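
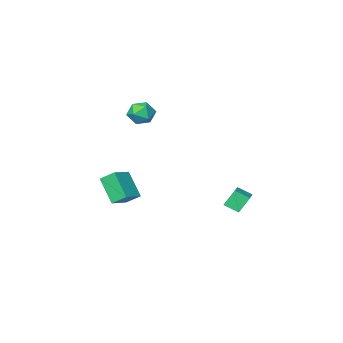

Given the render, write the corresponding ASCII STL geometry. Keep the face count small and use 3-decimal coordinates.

solid 
facet normal -0.860 -0.395 -0.322
outer loop
vertex 3.649 -4.112 -3.453
vertex 3.135 -3.478 -2.858
vertex 3.596 -2.932 -4.758
endloop
endfacet
facet normal 0.509 -0.628 -0.588
outer loop
vertex 4.705 -2.422 -4.342
vertex 3.649 -4.112 -3.453
vertex 3.596 -2.932 -4.758
endloop
endfacet
facet normal -0.860 -0.396 -0.322
outer loop
vertex 3.596 -2.932 -4.758
vertex 3.135 -3.478 -2.858
vertex 3.081 -2.298 -4.163
endloop
endfacet
facet normal -0.030 0.671 -0.741
outer loop
vertex 3.081 -2.298 -4.163
vertex 4.705 -2.422 -4.342
vertex 3.596 -2.932 -4.758
endloop
endfacet
facet normal 0.030 -0.671 0.741
outer loop
vertex 3.649 -4.112 -3.453
vertex 4.244 -2.968 -2.442
vertex 3.135 -3.478 -2.858
endloop
endfacet
facet normal 0.509 -0.628 -0.589
outer loop
vertex 4.759 -3.602 -3.037
vertex 3.649 -4.112 -3.453
vertex 4.705 -2.422 -4.342
endloop
endfacet
facet normal 0.030 -0.671 0.741
outer loop
vertex 4.759 -3.602 -3.037
vertex 4.244 -2.968 -2.442
vertex 3.649 -4.112 -3.453
endloop
endfacet
facet normal -0.509 0.628 0.589
outer loop
vertex 3.135 -3.478 -2.858
vertex 4.244 -2.968 -2.442
vertex 3.081 -2.298 -4.163
endloop
endfacet
facet normal -0.030 0.671 -0.741
outer loop
vertex 4.191 -1.788 -3.747
vertex 4.705 -2.422 -4.342
vertex 3.081 -2.298 -4.163
endloop
endfacet
facet normal -0.509 0.628 0.589
outer loop
vertex 3.081 -2.298 -4.163
vertex 4.244 -2.968 -2.442
vertex 4.191 -1.788 -3.747
endloop
endfacet
facet normal 0.860 0.395 0.322
outer loop
vertex 4.191 -1.788 -3.747
vertex 4.759 -3.602 -3.037
vertex 4.705 -2.422 -4.342
endloop
endfacet
facet normal 0.860 0.396 0.323
outer loop
vertex 4.244 -2.968 -2.442
vertex 4.759 -3.602 -3.037
vertex 4.191 -1.788 -3.747
endloop
endfacet
facet normal -0.048 -0.016 0.999
outer loop
vertex 2.092 -3.451 1.665
vertex 1.674 -4.168 1.633
vertex 2.504 -4.172 1.673
endloop
endfacet
facet normal 0.542 0.318 0.778
outer loop
vertex 2.092 -3.451 1.665
vertex 2.504 -4.172 1.673
vertex 2.786 -3.538 1.217
endloop
endfacet
facet normal 0.344 0.865 0.365
outer loop
vertex 2.092 -3.451 1.665
vertex 2.786 -3.538 1.217
vertex 2.131 -3.142 0.895
endloop
endfacet
facet normal -0.368 0.869 0.330
outer loop
vertex 2.092 -3.451 1.665
vertex 2.131 -3.142 0.895
vertex 1.443 -3.531 1.152
endloop
endfacet
facet normal -0.611 0.324 0.722
outer loop
vertex 2.092 -3.451 1.665
vertex 1.443 -3.531 1.152
vertex 1.674 -4.168 1.633
endloop
endfacet
facet normal 0.917 -0.137 0.376
outer loop
vertex 2.786 -3.538 1.217
vertex 2.504 -4.172 1.673
vertex 2.797 -4.309 0.908
endloop
endfacet
facet normal -0.039 -0.679 0.733
outer loop
vertex 2.504 -4.172 1.673
vertex 1.674 -4.168 1.633
vertex 2.109 -4.698 1.165
endloop
endfacet
facet normal -0.950 -0.128 0.286
outer loop
vertex 1.674 -4.168 1.633
vertex 1.443 -3.531 1.152
vertex 1.454 -4.302 0.843
endloop
endfacet
facet normal -0.557 0.754 -0.348
outer loop
vertex 1.443 -3.531 1.152
vertex 2.131 -3.142 0.895
vertex 1.736 -3.668 0.387
endloop
endfacet
facet normal 0.596 0.748 -0.293
outer loop
vertex 2.131 -3.142 0.895
vertex 2.786 -3.538 1.217
vertex 2.566 -3.672 0.427
endloop
endfacet
facet normal 0.368 -0.869 -0.330
outer loop
vertex 2.148 -4.389 0.395
vertex 2.797 -4.309 0.908
vertex 2.109 -4.698 1.165
endloop
endfacet
facet normal -0.344 -0.865 -0.365
outer loop
vertex 2.148 -4.389 0.395
vertex 2.109 -4.698 1.165
vertex 1.454 -4.302 0.843
endloop
endfacet
facet normal -0.542 -0.318 -0.778
outer loop
vertex 2.148 -4.389 0.395
vertex 1.454 -4.302 0.843
vertex 1.736 -3.668 0.387
endloop
endfacet
facet normal 0.048 0.016 -0.999
outer loop
vertex 2.148 -4.389 0.395
vertex 1.736 -3.668 0.387
vertex 2.566 -3.672 0.427
endloop
endfacet
facet normal 0.611 -0.324 -0.722
outer loop
vertex 2.148 -4.389 0.395
vertex 2.566 -3.672 0.427
vertex 2.797 -4.309 0.908
endloop
endfacet
facet normal 0.557 -0.754 0.348
outer loop
vertex 2.109 -4.698 1.165
vertex 2.797 -4.309 0.908
vertex 2.504 -4.172 1.673
endloop
endfacet
facet normal -0.596 -0.748 0.293
outer loop
vertex 1.454 -4.302 0.843
vertex 2.109 -4.698 1.165
vertex 1.674 -4.168 1.633
endloop
endfacet
facet normal -0.917 0.137 -0.376
outer loop
vertex 1.736 -3.668 0.387
vertex 1.454 -4.302 0.843
vertex 1.443 -3.531 1.152
endloop
endfacet
facet normal 0.039 0.679 -0.733
outer loop
vertex 2.566 -3.672 0.427
vertex 1.736 -3.668 0.387
vertex 2.131 -3.142 0.895
endloop
endfacet
facet normal 0.950 0.128 -0.286
outer loop
vertex 2.797 -4.309 0.908
vertex 2.566 -3.672 0.427
vertex 2.786 -3.538 1.217
endloop
endfacet
facet normal -0.568 -0.761 -0.314
outer loop
vertex -0.142 1.938 -2.539
vertex -0.677 2.506 -2.947
vertex 0.451 1.861 -3.427
endloop
endfacet
facet normal 0.608 -0.645 0.462
outer loop
vertex 1.417 3.154 -2.893
vertex -0.142 1.938 -2.539
vertex 0.451 1.861 -3.427
endloop
endfacet
facet normal -0.568 -0.760 -0.314
outer loop
vertex 0.451 1.861 -3.427
vertex -0.677 2.506 -2.947
vertex -0.084 2.429 -3.834
endloop
endfacet
facet normal 0.554 -0.072 -0.829
outer loop
vertex -0.084 2.429 -3.834
vertex 1.417 3.154 -2.893
vertex 0.451 1.861 -3.427
endloop
endfacet
facet normal -0.555 0.072 0.829
outer loop
vertex -0.142 1.938 -2.539
vertex 0.289 3.799 -2.413
vertex -0.677 2.506 -2.947
endloop
endfacet
facet normal 0.608 -0.645 0.463
outer loop
vertex 0.824 3.231 -2.006
vertex -0.142 1.938 -2.539
vertex 1.417 3.154 -2.893
endloop
endfacet
facet normal -0.554 0.072 0.829
outer loop
vertex 0.824 3.231 -2.006
vertex 0.289 3.799 -2.413
vertex -0.142 1.938 -2.539
endloop
endfacet
facet normal -0.608 0.645 -0.463
outer loop
vertex -0.677 2.506 -2.947
vertex 0.289 3.799 -2.413
vertex -0.084 2.429 -3.834
endloop
endfacet
facet normal 0.555 -0.073 -0.829
outer loop
vertex 0.882 3.722 -3.301
vertex 1.417 3.154 -2.893
vertex -0.084 2.429 -3.834
endloop
endfacet
facet normal -0.608 0.645 -0.462
outer loop
vertex -0.084 2.429 -3.834
vertex 0.289 3.799 -2.413
vertex 0.882 3.722 -3.301
endloop
endfacet
facet normal 0.568 0.761 0.314
outer loop
vertex 0.882 3.722 -3.301
vertex 0.824 3.231 -2.006
vertex 1.417 3.154 -2.893
endloop
endfacet
facet normal 0.569 0.760 0.314
outer loop
vertex 0.289 3.799 -2.413
vertex 0.824 3.231 -2.006
vertex 0.882 3.722 -3.301
endloop
endfacet

endsolid


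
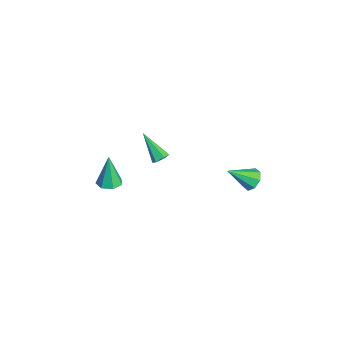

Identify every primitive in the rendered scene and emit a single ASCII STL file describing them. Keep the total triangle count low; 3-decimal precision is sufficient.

solid 
facet normal 0.169 -0.036 -0.985
outer loop
vertex -1.616 -3.754 -1.707
vertex -2.343 -3.806 -1.83
vertex -1.927 -3.197 -1.781
endloop
endfacet
facet normal 0.759 0.482 0.438
outer loop
vertex -1.616 -3.754 -1.707
vertex -1.927 -3.197 -1.781
vertex -2.677 -3.734 0.11
endloop
endfacet
facet normal 0.169 -0.037 -0.985
outer loop
vertex -1.927 -3.197 -1.781
vertex -2.343 -3.806 -1.83
vertex -2.551 -3.099 -1.892
endloop
endfacet
facet normal 0.094 0.947 0.306
outer loop
vertex -1.927 -3.197 -1.781
vertex -2.551 -3.099 -1.892
vertex -2.677 -3.734 0.11
endloop
endfacet
facet normal 0.169 -0.037 -0.985
outer loop
vertex -2.551 -3.099 -1.892
vertex -2.343 -3.806 -1.83
vertex -3.02 -3.534 -1.956
endloop
endfacet
facet normal -0.682 0.708 0.182
outer loop
vertex -2.551 -3.099 -1.892
vertex -3.02 -3.534 -1.956
vertex -2.677 -3.734 0.11
endloop
endfacet
facet normal 0.168 -0.037 -0.985
outer loop
vertex -3.02 -3.534 -1.956
vertex -2.343 -3.806 -1.83
vertex -2.979 -4.174 -1.925
endloop
endfacet
facet normal -0.986 -0.055 0.158
outer loop
vertex -3.02 -3.534 -1.956
vertex -2.979 -4.174 -1.925
vertex -2.677 -3.734 0.11
endloop
endfacet
facet normal 0.168 -0.036 -0.985
outer loop
vertex -2.979 -4.174 -1.925
vertex -2.343 -3.806 -1.83
vertex -2.459 -4.537 -1.823
endloop
endfacet
facet normal -0.587 -0.769 0.253
outer loop
vertex -2.979 -4.174 -1.925
vertex -2.459 -4.537 -1.823
vertex -2.677 -3.734 0.11
endloop
endfacet
facet normal 0.170 -0.036 -0.985
outer loop
vertex -2.459 -4.537 -1.823
vertex -2.343 -3.806 -1.83
vertex -1.853 -4.35 -1.725
endloop
endfacet
facet normal 0.212 -0.894 0.395
outer loop
vertex -2.459 -4.537 -1.823
vertex -1.853 -4.35 -1.725
vertex -2.677 -3.734 0.11
endloop
endfacet
facet normal 0.169 -0.038 -0.985
outer loop
vertex -1.853 -4.35 -1.725
vertex -2.343 -3.806 -1.83
vertex -1.616 -3.754 -1.707
endloop
endfacet
facet normal 0.811 -0.337 0.478
outer loop
vertex -1.853 -4.35 -1.725
vertex -1.616 -3.754 -1.707
vertex -2.677 -3.734 0.11
endloop
endfacet
facet normal 0.024 0.788 -0.615
outer loop
vertex -1.604 4.464 -2.948
vertex -2.168 4.162 -3.357
vertex -2.129 4.628 -2.758
endloop
endfacet
facet normal 0.392 0.219 0.894
outer loop
vertex -1.604 4.464 -2.948
vertex -2.129 4.628 -2.758
vertex -2.212 2.758 -2.263
endloop
endfacet
facet normal 0.024 0.788 -0.615
outer loop
vertex -2.129 4.628 -2.758
vertex -2.168 4.162 -3.357
vertex -2.677 4.519 -2.919
endloop
endfacet
facet normal -0.319 0.256 0.913
outer loop
vertex -2.129 4.628 -2.758
vertex -2.677 4.519 -2.919
vertex -2.212 2.758 -2.263
endloop
endfacet
facet normal 0.024 0.789 -0.614
outer loop
vertex -2.677 4.519 -2.919
vertex -2.168 4.162 -3.357
vertex -2.927 4.201 -3.337
endloop
endfacet
facet normal -0.849 -0.027 0.528
outer loop
vertex -2.677 4.519 -2.919
vertex -2.927 4.201 -3.337
vertex -2.212 2.758 -2.263
endloop
endfacet
facet normal 0.024 0.789 -0.614
outer loop
vertex -2.927 4.201 -3.337
vertex -2.168 4.162 -3.357
vertex -2.733 3.86 -3.767
endloop
endfacet
facet normal -0.886 -0.463 -0.032
outer loop
vertex -2.927 4.201 -3.337
vertex -2.733 3.86 -3.767
vertex -2.212 2.758 -2.263
endloop
endfacet
facet normal 0.025 0.788 -0.615
outer loop
vertex -2.733 3.86 -3.767
vertex -2.168 4.162 -3.357
vertex -2.208 3.696 -3.956
endloop
endfacet
facet normal -0.409 -0.798 -0.443
outer loop
vertex -2.733 3.86 -3.767
vertex -2.208 3.696 -3.956
vertex -2.212 2.758 -2.263
endloop
endfacet
facet normal 0.024 0.788 -0.615
outer loop
vertex -2.208 3.696 -3.956
vertex -2.168 4.162 -3.357
vertex -1.66 3.805 -3.795
endloop
endfacet
facet normal 0.302 -0.834 -0.462
outer loop
vertex -2.208 3.696 -3.956
vertex -1.66 3.805 -3.795
vertex -2.212 2.758 -2.263
endloop
endfacet
facet normal 0.024 0.789 -0.614
outer loop
vertex -1.66 3.805 -3.795
vertex -2.168 4.162 -3.357
vertex -1.41 4.123 -3.377
endloop
endfacet
facet normal 0.831 -0.551 -0.077
outer loop
vertex -1.66 3.805 -3.795
vertex -1.41 4.123 -3.377
vertex -2.212 2.758 -2.263
endloop
endfacet
facet normal 0.024 0.788 -0.615
outer loop
vertex -1.41 4.123 -3.377
vertex -2.168 4.162 -3.357
vertex -1.604 4.464 -2.948
endloop
endfacet
facet normal 0.868 -0.115 0.484
outer loop
vertex -1.41 4.123 -3.377
vertex -1.604 4.464 -2.948
vertex -2.212 2.758 -2.263
endloop
endfacet
facet normal 0.590 0.373 -0.717
outer loop
vertex -2.92 -0.591 -0.978
vertex -3.282 -0.72 -1.343
vertex -3.299 -0.245 -1.11
endloop
endfacet
facet normal 0.229 0.556 0.799
outer loop
vertex -2.92 -0.591 -0.978
vertex -3.299 -0.245 -1.11
vertex -4.418 -1.44 0.043
endloop
endfacet
facet normal 0.587 0.373 -0.718
outer loop
vertex -3.299 -0.245 -1.11
vertex -3.282 -0.72 -1.343
vertex -3.662 -0.374 -1.474
endloop
endfacet
facet normal -0.555 0.785 0.275
outer loop
vertex -3.299 -0.245 -1.11
vertex -3.662 -0.374 -1.474
vertex -4.418 -1.44 0.043
endloop
endfacet
facet normal 0.587 0.373 -0.719
outer loop
vertex -3.662 -0.374 -1.474
vertex -3.282 -0.72 -1.343
vertex -3.645 -0.85 -1.707
endloop
endfacet
facet normal -0.922 0.143 -0.359
outer loop
vertex -3.662 -0.374 -1.474
vertex -3.645 -0.85 -1.707
vertex -4.418 -1.44 0.043
endloop
endfacet
facet normal 0.587 0.373 -0.719
outer loop
vertex -3.645 -0.85 -1.707
vertex -3.282 -0.72 -1.343
vertex -3.265 -1.196 -1.576
endloop
endfacet
facet normal -0.502 -0.728 -0.467
outer loop
vertex -3.645 -0.85 -1.707
vertex -3.265 -1.196 -1.576
vertex -4.418 -1.44 0.043
endloop
endfacet
facet normal 0.589 0.372 -0.717
outer loop
vertex -3.265 -1.196 -1.576
vertex -3.282 -0.72 -1.343
vertex -2.903 -1.066 -1.211
endloop
endfacet
facet normal 0.285 -0.957 0.059
outer loop
vertex -3.265 -1.196 -1.576
vertex -2.903 -1.066 -1.211
vertex -4.418 -1.44 0.043
endloop
endfacet
facet normal 0.590 0.373 -0.717
outer loop
vertex -2.903 -1.066 -1.211
vertex -3.282 -0.72 -1.343
vertex -2.92 -0.591 -0.978
endloop
endfacet
facet normal 0.650 -0.316 0.691
outer loop
vertex -2.903 -1.066 -1.211
vertex -2.92 -0.591 -0.978
vertex -4.418 -1.44 0.043
endloop
endfacet

endsolid


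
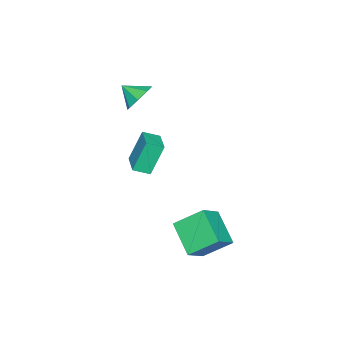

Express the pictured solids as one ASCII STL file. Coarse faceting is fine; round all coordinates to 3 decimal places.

solid 
facet normal -0.801 0.120 -0.587
outer loop
vertex -0.614 3.127 -2.191
vertex 0.334 4.412 -3.221
vertex -0.043 1.877 -3.226
endloop
endfacet
facet normal -0.498 -0.677 0.542
outer loop
vertex 1.086 1.708 -2.399
vertex -0.614 3.127 -2.191
vertex -0.043 1.877 -3.226
endloop
endfacet
facet normal -0.801 0.120 -0.586
outer loop
vertex -0.043 1.877 -3.226
vertex 0.334 4.412 -3.221
vertex 0.904 3.163 -4.256
endloop
endfacet
facet normal 0.332 -0.726 -0.602
outer loop
vertex 0.904 3.163 -4.256
vertex 1.086 1.708 -2.399
vertex -0.043 1.877 -3.226
endloop
endfacet
facet normal -0.332 0.727 0.601
outer loop
vertex -0.614 3.127 -2.191
vertex 1.463 4.243 -2.394
vertex 0.334 4.412 -3.221
endloop
endfacet
facet normal -0.498 -0.677 0.542
outer loop
vertex 0.516 2.957 -1.364
vertex -0.614 3.127 -2.191
vertex 1.086 1.708 -2.399
endloop
endfacet
facet normal -0.331 0.726 0.602
outer loop
vertex 0.516 2.957 -1.364
vertex 1.463 4.243 -2.394
vertex -0.614 3.127 -2.191
endloop
endfacet
facet normal 0.498 0.677 -0.542
outer loop
vertex 0.334 4.412 -3.221
vertex 1.463 4.243 -2.394
vertex 0.904 3.163 -4.256
endloop
endfacet
facet normal 0.331 -0.727 -0.602
outer loop
vertex 2.034 2.993 -3.429
vertex 1.086 1.708 -2.399
vertex 0.904 3.163 -4.256
endloop
endfacet
facet normal 0.498 0.677 -0.542
outer loop
vertex 0.904 3.163 -4.256
vertex 1.463 4.243 -2.394
vertex 2.034 2.993 -3.429
endloop
endfacet
facet normal 0.801 -0.121 0.587
outer loop
vertex 2.034 2.993 -3.429
vertex 0.516 2.957 -1.364
vertex 1.086 1.708 -2.399
endloop
endfacet
facet normal 0.801 -0.120 0.587
outer loop
vertex 1.463 4.243 -2.394
vertex 0.516 2.957 -1.364
vertex 2.034 2.993 -3.429
endloop
endfacet
facet normal -0.786 -0.601 -0.146
outer loop
vertex -4.236 -2.959 -0.986
vertex -4.722 -2.237 -1.341
vertex -3.601 -3.373 -2.696
endloop
endfacet
facet normal 0.517 -0.768 0.378
outer loop
vertex -2.438 -2.483 -2.479
vertex -4.236 -2.959 -0.986
vertex -3.601 -3.373 -2.696
endloop
endfacet
facet normal -0.786 -0.601 -0.146
outer loop
vertex -3.601 -3.373 -2.696
vertex -4.722 -2.237 -1.341
vertex -4.087 -2.651 -3.051
endloop
endfacet
facet normal 0.340 -0.221 -0.914
outer loop
vertex -4.087 -2.651 -3.051
vertex -2.438 -2.483 -2.479
vertex -3.601 -3.373 -2.696
endloop
endfacet
facet normal -0.340 0.221 0.914
outer loop
vertex -4.236 -2.959 -0.986
vertex -3.559 -1.347 -1.124
vertex -4.722 -2.237 -1.341
endloop
endfacet
facet normal 0.517 -0.768 0.378
outer loop
vertex -3.073 -2.069 -0.769
vertex -4.236 -2.959 -0.986
vertex -2.438 -2.483 -2.479
endloop
endfacet
facet normal -0.340 0.221 0.914
outer loop
vertex -3.073 -2.069 -0.769
vertex -3.559 -1.347 -1.124
vertex -4.236 -2.959 -0.986
endloop
endfacet
facet normal -0.517 0.768 -0.378
outer loop
vertex -4.722 -2.237 -1.341
vertex -3.559 -1.347 -1.124
vertex -4.087 -2.651 -3.051
endloop
endfacet
facet normal 0.340 -0.221 -0.914
outer loop
vertex -2.924 -1.761 -2.834
vertex -2.438 -2.483 -2.479
vertex -4.087 -2.651 -3.051
endloop
endfacet
facet normal -0.517 0.768 -0.378
outer loop
vertex -4.087 -2.651 -3.051
vertex -3.559 -1.347 -1.124
vertex -2.924 -1.761 -2.834
endloop
endfacet
facet normal 0.786 0.601 0.146
outer loop
vertex -2.924 -1.761 -2.834
vertex -3.073 -2.069 -0.769
vertex -2.438 -2.483 -2.479
endloop
endfacet
facet normal 0.786 0.601 0.146
outer loop
vertex -3.559 -1.347 -1.124
vertex -3.073 -2.069 -0.769
vertex -2.924 -1.761 -2.834
endloop
endfacet
facet normal -0.058 0.839 -0.542
outer loop
vertex -2.228 -2.581 1.948
vertex -2.743 -2.206 2.584
vertex -1.858 -2.248 2.424
endloop
endfacet
facet normal 0.712 -0.699 -0.065
outer loop
vertex -2.228 -2.581 1.948
vertex -1.858 -2.248 2.424
vertex -2.677 -3.154 3.196
endloop
endfacet
facet normal -0.058 0.838 -0.542
outer loop
vertex -1.858 -2.248 2.424
vertex -2.743 -2.206 2.584
vertex -2.007 -1.89 2.994
endloop
endfacet
facet normal 0.820 -0.364 0.443
outer loop
vertex -1.858 -2.248 2.424
vertex -2.007 -1.89 2.994
vertex -2.677 -3.154 3.196
endloop
endfacet
facet normal -0.058 0.838 -0.542
outer loop
vertex -2.007 -1.89 2.994
vertex -2.743 -2.206 2.584
vertex -2.587 -1.717 3.323
endloop
endfacet
facet normal 0.466 -0.107 0.878
outer loop
vertex -2.007 -1.89 2.994
vertex -2.587 -1.717 3.323
vertex -2.677 -3.154 3.196
endloop
endfacet
facet normal -0.058 0.838 -0.542
outer loop
vertex -2.587 -1.717 3.323
vertex -2.743 -2.206 2.584
vertex -3.258 -1.831 3.219
endloop
endfacet
facet normal -0.140 -0.078 0.987
outer loop
vertex -2.587 -1.717 3.323
vertex -3.258 -1.831 3.219
vertex -2.677 -3.154 3.196
endloop
endfacet
facet normal -0.059 0.838 -0.542
outer loop
vertex -3.258 -1.831 3.219
vertex -2.743 -2.206 2.584
vertex -3.628 -2.165 2.743
endloop
endfacet
facet normal -0.643 -0.295 0.707
outer loop
vertex -3.258 -1.831 3.219
vertex -3.628 -2.165 2.743
vertex -2.677 -3.154 3.196
endloop
endfacet
facet normal -0.059 0.838 -0.543
outer loop
vertex -3.628 -2.165 2.743
vertex -2.743 -2.206 2.584
vertex -3.479 -2.523 2.174
endloop
endfacet
facet normal -0.750 -0.630 0.200
outer loop
vertex -3.628 -2.165 2.743
vertex -3.479 -2.523 2.174
vertex -2.677 -3.154 3.196
endloop
endfacet
facet normal -0.059 0.839 -0.542
outer loop
vertex -3.479 -2.523 2.174
vertex -2.743 -2.206 2.584
vertex -2.899 -2.695 1.844
endloop
endfacet
facet normal -0.397 -0.887 -0.236
outer loop
vertex -3.479 -2.523 2.174
vertex -2.899 -2.695 1.844
vertex -2.677 -3.154 3.196
endloop
endfacet
facet normal -0.058 0.838 -0.542
outer loop
vertex -2.899 -2.695 1.844
vertex -2.743 -2.206 2.584
vertex -2.228 -2.581 1.948
endloop
endfacet
facet normal 0.209 -0.915 -0.345
outer loop
vertex -2.899 -2.695 1.844
vertex -2.228 -2.581 1.948
vertex -2.677 -3.154 3.196
endloop
endfacet

endsolid


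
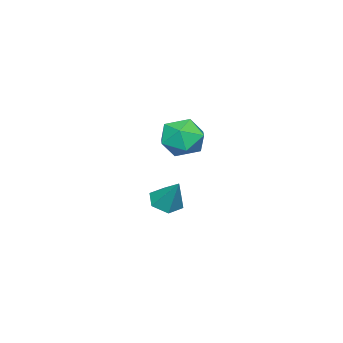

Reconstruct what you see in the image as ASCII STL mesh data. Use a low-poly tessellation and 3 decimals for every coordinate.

solid 
facet normal -0.512 0.651 0.560
outer loop
vertex 1.872 2.436 2.912
vertex 2.436 2.173 3.734
vertex 2.745 2.942 3.122
endloop
endfacet
facet normal -0.476 0.871 -0.119
outer loop
vertex 1.872 2.436 2.912
vertex 2.745 2.942 3.122
vertex 2.519 2.686 2.149
endloop
endfacet
facet normal -0.766 0.364 -0.530
outer loop
vertex 1.872 2.436 2.912
vertex 2.519 2.686 2.149
vertex 2.07 1.759 2.161
endloop
endfacet
facet normal -0.980 -0.168 -0.107
outer loop
vertex 1.872 2.436 2.912
vertex 2.07 1.759 2.161
vertex 2.018 1.442 3.14
endloop
endfacet
facet normal -0.823 0.009 0.568
outer loop
vertex 1.872 2.436 2.912
vertex 2.018 1.442 3.14
vertex 2.436 2.173 3.734
endloop
endfacet
facet normal 0.212 0.932 -0.294
outer loop
vertex 2.519 2.686 2.149
vertex 2.745 2.942 3.122
vertex 3.482 2.578 2.5
endloop
endfacet
facet normal 0.155 0.576 0.802
outer loop
vertex 2.745 2.942 3.122
vertex 2.436 2.173 3.734
vertex 3.43 2.261 3.479
endloop
endfacet
facet normal -0.349 -0.463 0.815
outer loop
vertex 2.436 2.173 3.734
vertex 2.018 1.442 3.14
vertex 2.981 1.334 3.491
endloop
endfacet
facet normal -0.602 -0.750 -0.275
outer loop
vertex 2.018 1.442 3.14
vertex 2.07 1.759 2.161
vertex 2.755 1.078 2.518
endloop
endfacet
facet normal -0.256 0.112 -0.960
outer loop
vertex 2.07 1.759 2.161
vertex 2.519 2.686 2.149
vertex 3.064 1.847 1.906
endloop
endfacet
facet normal 0.980 0.168 0.107
outer loop
vertex 3.628 1.584 2.728
vertex 3.482 2.578 2.5
vertex 3.43 2.261 3.479
endloop
endfacet
facet normal 0.766 -0.364 0.530
outer loop
vertex 3.628 1.584 2.728
vertex 3.43 2.261 3.479
vertex 2.981 1.334 3.491
endloop
endfacet
facet normal 0.476 -0.871 0.119
outer loop
vertex 3.628 1.584 2.728
vertex 2.981 1.334 3.491
vertex 2.755 1.078 2.518
endloop
endfacet
facet normal 0.512 -0.651 -0.560
outer loop
vertex 3.628 1.584 2.728
vertex 2.755 1.078 2.518
vertex 3.064 1.847 1.906
endloop
endfacet
facet normal 0.823 -0.009 -0.568
outer loop
vertex 3.628 1.584 2.728
vertex 3.064 1.847 1.906
vertex 3.482 2.578 2.5
endloop
endfacet
facet normal 0.602 0.750 0.275
outer loop
vertex 3.43 2.261 3.479
vertex 3.482 2.578 2.5
vertex 2.745 2.942 3.122
endloop
endfacet
facet normal 0.256 -0.112 0.960
outer loop
vertex 2.981 1.334 3.491
vertex 3.43 2.261 3.479
vertex 2.436 2.173 3.734
endloop
endfacet
facet normal -0.212 -0.932 0.294
outer loop
vertex 2.755 1.078 2.518
vertex 2.981 1.334 3.491
vertex 2.018 1.442 3.14
endloop
endfacet
facet normal -0.155 -0.576 -0.802
outer loop
vertex 3.064 1.847 1.906
vertex 2.755 1.078 2.518
vertex 2.07 1.759 2.161
endloop
endfacet
facet normal 0.349 0.463 -0.815
outer loop
vertex 3.482 2.578 2.5
vertex 3.064 1.847 1.906
vertex 2.519 2.686 2.149
endloop
endfacet
facet normal -0.287 -0.514 -0.808
outer loop
vertex -0.036 -0.174 -2.952
vertex -0.571 -0.572 -2.509
vertex -0.779 0.111 -2.87
endloop
endfacet
facet normal 0.327 0.917 -0.228
outer loop
vertex -0.036 -0.174 -2.952
vertex -0.779 0.111 -2.87
vertex -0.089 0.292 -1.151
endloop
endfacet
facet normal -0.287 -0.515 -0.808
outer loop
vertex -0.779 0.111 -2.87
vertex -0.571 -0.572 -2.509
vertex -1.314 -0.286 -2.427
endloop
endfacet
facet normal -0.524 0.843 0.122
outer loop
vertex -0.779 0.111 -2.87
vertex -1.314 -0.286 -2.427
vertex -0.089 0.292 -1.151
endloop
endfacet
facet normal -0.287 -0.514 -0.809
outer loop
vertex -1.314 -0.286 -2.427
vertex -0.571 -0.572 -2.509
vertex -1.106 -0.969 -2.067
endloop
endfacet
facet normal -0.743 0.121 0.658
outer loop
vertex -1.314 -0.286 -2.427
vertex -1.106 -0.969 -2.067
vertex -0.089 0.292 -1.151
endloop
endfacet
facet normal -0.286 -0.514 -0.808
outer loop
vertex -1.106 -0.969 -2.067
vertex -0.571 -0.572 -2.509
vertex -0.363 -1.255 -2.148
endloop
endfacet
facet normal -0.110 -0.525 0.844
outer loop
vertex -1.106 -0.969 -2.067
vertex -0.363 -1.255 -2.148
vertex -0.089 0.292 -1.151
endloop
endfacet
facet normal -0.287 -0.514 -0.808
outer loop
vertex -0.363 -1.255 -2.148
vertex -0.571 -0.572 -2.509
vertex 0.172 -0.857 -2.591
endloop
endfacet
facet normal 0.744 -0.450 0.494
outer loop
vertex -0.363 -1.255 -2.148
vertex 0.172 -0.857 -2.591
vertex -0.089 0.292 -1.151
endloop
endfacet
facet normal -0.287 -0.514 -0.808
outer loop
vertex 0.172 -0.857 -2.591
vertex -0.571 -0.572 -2.509
vertex -0.036 -0.174 -2.952
endloop
endfacet
facet normal 0.962 0.271 -0.042
outer loop
vertex 0.172 -0.857 -2.591
vertex -0.036 -0.174 -2.952
vertex -0.089 0.292 -1.151
endloop
endfacet

endsolid


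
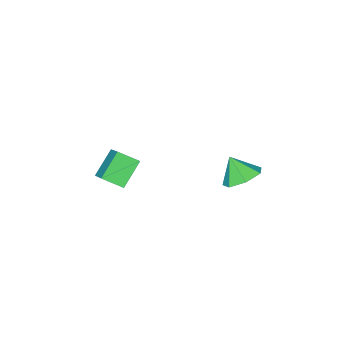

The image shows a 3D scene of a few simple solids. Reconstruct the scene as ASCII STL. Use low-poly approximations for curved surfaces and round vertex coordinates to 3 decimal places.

solid 
facet normal -0.726 -0.170 0.667
outer loop
vertex 3.253 -0.834 -1.745
vertex 3.862 0.39 -0.77
vertex 2.639 -0.138 -2.236
endloop
endfacet
facet normal -0.363 -0.729 -0.580
outer loop
vertex 3.698 0.11 -3.21
vertex 3.253 -0.834 -1.745
vertex 2.639 -0.138 -2.236
endloop
endfacet
facet normal -0.726 -0.170 0.667
outer loop
vertex 2.639 -0.138 -2.236
vertex 3.862 0.39 -0.77
vertex 3.248 1.086 -1.261
endloop
endfacet
facet normal -0.585 0.663 -0.467
outer loop
vertex 3.248 1.086 -1.261
vertex 3.698 0.11 -3.21
vertex 2.639 -0.138 -2.236
endloop
endfacet
facet normal 0.585 -0.663 0.467
outer loop
vertex 3.253 -0.834 -1.745
vertex 4.921 0.638 -1.744
vertex 3.862 0.39 -0.77
endloop
endfacet
facet normal -0.363 -0.729 -0.580
outer loop
vertex 4.312 -0.586 -2.719
vertex 3.253 -0.834 -1.745
vertex 3.698 0.11 -3.21
endloop
endfacet
facet normal 0.585 -0.663 0.467
outer loop
vertex 4.312 -0.586 -2.719
vertex 4.921 0.638 -1.744
vertex 3.253 -0.834 -1.745
endloop
endfacet
facet normal 0.363 0.729 0.580
outer loop
vertex 3.862 0.39 -0.77
vertex 4.921 0.638 -1.744
vertex 3.248 1.086 -1.261
endloop
endfacet
facet normal -0.585 0.663 -0.467
outer loop
vertex 4.307 1.334 -2.235
vertex 3.698 0.11 -3.21
vertex 3.248 1.086 -1.261
endloop
endfacet
facet normal 0.363 0.729 0.580
outer loop
vertex 3.248 1.086 -1.261
vertex 4.921 0.638 -1.744
vertex 4.307 1.334 -2.235
endloop
endfacet
facet normal 0.726 0.170 -0.667
outer loop
vertex 4.307 1.334 -2.235
vertex 4.312 -0.586 -2.719
vertex 3.698 0.11 -3.21
endloop
endfacet
facet normal 0.726 0.170 -0.667
outer loop
vertex 4.921 0.638 -1.744
vertex 4.312 -0.586 -2.719
vertex 4.307 1.334 -2.235
endloop
endfacet
facet normal -0.126 0.563 -0.817
outer loop
vertex -0.701 3.229 -3.427
vertex -1.167 2.506 -3.853
vertex -1.526 3.213 -3.311
endloop
endfacet
facet normal 0.124 0.353 0.927
outer loop
vertex -0.701 3.229 -3.427
vertex -1.526 3.213 -3.311
vertex -1.013 1.814 -2.847
endloop
endfacet
facet normal -0.126 0.562 -0.817
outer loop
vertex -1.526 3.213 -3.311
vertex -1.167 2.506 -3.853
vertex -2.081 2.664 -3.603
endloop
endfacet
facet normal -0.529 0.086 0.844
outer loop
vertex -1.526 3.213 -3.311
vertex -2.081 2.664 -3.603
vertex -1.013 1.814 -2.847
endloop
endfacet
facet normal -0.126 0.562 -0.817
outer loop
vertex -2.081 2.664 -3.603
vertex -1.167 2.506 -3.853
vertex -1.948 1.996 -4.083
endloop
endfacet
facet normal -0.729 -0.489 0.479
outer loop
vertex -2.081 2.664 -3.603
vertex -1.948 1.996 -4.083
vertex -1.013 1.814 -2.847
endloop
endfacet
facet normal -0.126 0.562 -0.818
outer loop
vertex -1.948 1.996 -4.083
vertex -1.167 2.506 -3.853
vertex -1.228 1.712 -4.389
endloop
endfacet
facet normal -0.325 -0.940 0.107
outer loop
vertex -1.948 1.996 -4.083
vertex -1.228 1.712 -4.389
vertex -1.013 1.814 -2.847
endloop
endfacet
facet normal -0.126 0.562 -0.818
outer loop
vertex -1.228 1.712 -4.389
vertex -1.167 2.506 -3.853
vertex -0.462 2.025 -4.292
endloop
endfacet
facet normal 0.377 -0.926 0.009
outer loop
vertex -1.228 1.712 -4.389
vertex -0.462 2.025 -4.292
vertex -1.013 1.814 -2.847
endloop
endfacet
facet normal -0.126 0.562 -0.818
outer loop
vertex -0.462 2.025 -4.292
vertex -1.167 2.506 -3.853
vertex -0.228 2.7 -3.864
endloop
endfacet
facet normal 0.851 -0.458 0.257
outer loop
vertex -0.462 2.025 -4.292
vertex -0.228 2.7 -3.864
vertex -1.013 1.814 -2.847
endloop
endfacet
facet normal -0.126 0.563 -0.817
outer loop
vertex -0.228 2.7 -3.864
vertex -1.167 2.506 -3.853
vertex -0.701 3.229 -3.427
endloop
endfacet
facet normal 0.738 0.110 0.666
outer loop
vertex -0.228 2.7 -3.864
vertex -0.701 3.229 -3.427
vertex -1.013 1.814 -2.847
endloop
endfacet

endsolid


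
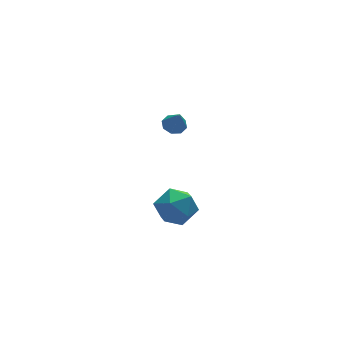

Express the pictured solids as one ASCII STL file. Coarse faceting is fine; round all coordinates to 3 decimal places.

solid 
facet normal -0.027 0.446 -0.894
outer loop
vertex 4.202 -2.321 2.556
vertex 3.724 -2.017 2.722
vertex 4.307 -1.926 2.75
endloop
endfacet
facet normal 0.894 -0.365 0.260
outer loop
vertex 4.202 -2.321 2.556
vertex 4.307 -1.926 2.75
vertex 3.756 -2.543 3.778
endloop
endfacet
facet normal -0.027 0.448 -0.894
outer loop
vertex 4.307 -1.926 2.75
vertex 3.724 -2.017 2.722
vertex 4.071 -1.585 2.928
endloop
endfacet
facet normal 0.785 0.246 0.569
outer loop
vertex 4.307 -1.926 2.75
vertex 4.071 -1.585 2.928
vertex 3.756 -2.543 3.778
endloop
endfacet
facet normal -0.025 0.447 -0.894
outer loop
vertex 4.071 -1.585 2.928
vertex 3.724 -2.017 2.722
vertex 3.631 -1.496 2.985
endloop
endfacet
facet normal 0.221 0.605 0.764
outer loop
vertex 4.071 -1.585 2.928
vertex 3.631 -1.496 2.985
vertex 3.756 -2.543 3.778
endloop
endfacet
facet normal -0.025 0.447 -0.894
outer loop
vertex 3.631 -1.496 2.985
vertex 3.724 -2.017 2.722
vertex 3.247 -1.712 2.888
endloop
endfacet
facet normal -0.465 0.499 0.732
outer loop
vertex 3.631 -1.496 2.985
vertex 3.247 -1.712 2.888
vertex 3.756 -2.543 3.778
endloop
endfacet
facet normal -0.026 0.446 -0.895
outer loop
vertex 3.247 -1.712 2.888
vertex 3.724 -2.017 2.722
vertex 3.142 -2.107 2.694
endloop
endfacet
facet normal -0.872 -0.009 0.490
outer loop
vertex 3.247 -1.712 2.888
vertex 3.142 -2.107 2.694
vertex 3.756 -2.543 3.778
endloop
endfacet
facet normal -0.026 0.446 -0.894
outer loop
vertex 3.142 -2.107 2.694
vertex 3.724 -2.017 2.722
vertex 3.378 -2.448 2.517
endloop
endfacet
facet normal -0.762 -0.622 0.182
outer loop
vertex 3.142 -2.107 2.694
vertex 3.378 -2.448 2.517
vertex 3.756 -2.543 3.778
endloop
endfacet
facet normal -0.026 0.446 -0.895
outer loop
vertex 3.378 -2.448 2.517
vertex 3.724 -2.017 2.722
vertex 3.817 -2.537 2.46
endloop
endfacet
facet normal -0.200 -0.980 -0.014
outer loop
vertex 3.378 -2.448 2.517
vertex 3.817 -2.537 2.46
vertex 3.756 -2.543 3.778
endloop
endfacet
facet normal -0.027 0.446 -0.895
outer loop
vertex 3.817 -2.537 2.46
vertex 3.724 -2.017 2.722
vertex 4.202 -2.321 2.556
endloop
endfacet
facet normal 0.486 -0.874 0.019
outer loop
vertex 3.817 -2.537 2.46
vertex 4.202 -2.321 2.556
vertex 3.756 -2.543 3.778
endloop
endfacet
facet normal 0.255 0.868 0.426
outer loop
vertex 3.547 -1.271 -2.938
vertex 3.6 -1.779 -1.935
vertex 4.515 -1.727 -2.589
endloop
endfacet
facet normal 0.485 0.838 -0.249
outer loop
vertex 3.547 -1.271 -2.938
vertex 4.515 -1.727 -2.589
vertex 4.186 -1.854 -3.657
endloop
endfacet
facet normal -0.082 0.737 -0.670
outer loop
vertex 3.547 -1.271 -2.938
vertex 4.186 -1.854 -3.657
vertex 3.069 -1.984 -3.664
endloop
endfacet
facet normal -0.661 0.705 -0.257
outer loop
vertex 3.547 -1.271 -2.938
vertex 3.069 -1.984 -3.664
vertex 2.706 -1.937 -2.6
endloop
endfacet
facet normal -0.453 0.786 0.422
outer loop
vertex 3.547 -1.271 -2.938
vertex 2.706 -1.937 -2.6
vertex 3.6 -1.779 -1.935
endloop
endfacet
facet normal 0.911 0.269 -0.313
outer loop
vertex 4.186 -1.854 -3.657
vertex 4.515 -1.727 -2.589
vertex 4.634 -2.723 -3.1
endloop
endfacet
facet normal 0.540 0.316 0.780
outer loop
vertex 4.515 -1.727 -2.589
vertex 3.6 -1.779 -1.935
vertex 4.271 -2.676 -2.036
endloop
endfacet
facet normal -0.607 0.182 0.773
outer loop
vertex 3.6 -1.779 -1.935
vertex 2.706 -1.937 -2.6
vertex 3.154 -2.806 -2.043
endloop
endfacet
facet normal -0.944 0.054 -0.325
outer loop
vertex 2.706 -1.937 -2.6
vertex 3.069 -1.984 -3.664
vertex 2.825 -2.933 -3.111
endloop
endfacet
facet normal -0.006 0.107 -0.994
outer loop
vertex 3.069 -1.984 -3.664
vertex 4.186 -1.854 -3.657
vertex 3.74 -2.881 -3.765
endloop
endfacet
facet normal 0.661 -0.705 0.257
outer loop
vertex 3.793 -3.389 -2.762
vertex 4.634 -2.723 -3.1
vertex 4.271 -2.676 -2.036
endloop
endfacet
facet normal 0.082 -0.737 0.670
outer loop
vertex 3.793 -3.389 -2.762
vertex 4.271 -2.676 -2.036
vertex 3.154 -2.806 -2.043
endloop
endfacet
facet normal -0.485 -0.838 0.249
outer loop
vertex 3.793 -3.389 -2.762
vertex 3.154 -2.806 -2.043
vertex 2.825 -2.933 -3.111
endloop
endfacet
facet normal -0.255 -0.868 -0.426
outer loop
vertex 3.793 -3.389 -2.762
vertex 2.825 -2.933 -3.111
vertex 3.74 -2.881 -3.765
endloop
endfacet
facet normal 0.453 -0.786 -0.422
outer loop
vertex 3.793 -3.389 -2.762
vertex 3.74 -2.881 -3.765
vertex 4.634 -2.723 -3.1
endloop
endfacet
facet normal 0.944 -0.054 0.325
outer loop
vertex 4.271 -2.676 -2.036
vertex 4.634 -2.723 -3.1
vertex 4.515 -1.727 -2.589
endloop
endfacet
facet normal 0.006 -0.107 0.994
outer loop
vertex 3.154 -2.806 -2.043
vertex 4.271 -2.676 -2.036
vertex 3.6 -1.779 -1.935
endloop
endfacet
facet normal -0.911 -0.269 0.313
outer loop
vertex 2.825 -2.933 -3.111
vertex 3.154 -2.806 -2.043
vertex 2.706 -1.937 -2.6
endloop
endfacet
facet normal -0.540 -0.316 -0.780
outer loop
vertex 3.74 -2.881 -3.765
vertex 2.825 -2.933 -3.111
vertex 3.069 -1.984 -3.664
endloop
endfacet
facet normal 0.607 -0.182 -0.773
outer loop
vertex 4.634 -2.723 -3.1
vertex 3.74 -2.881 -3.765
vertex 4.186 -1.854 -3.657
endloop
endfacet

endsolid


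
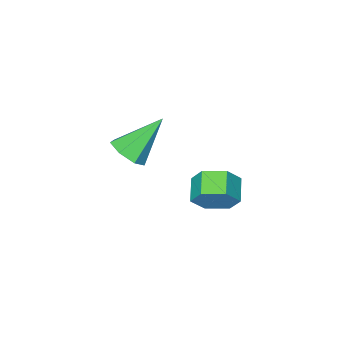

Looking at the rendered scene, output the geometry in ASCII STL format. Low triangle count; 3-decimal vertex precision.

solid 
facet normal 0.601 0.703 -0.380
outer loop
vertex 1.928 1.341 -1.13
vertex 1.349 1.462 -1.822
vertex 1.258 1.952 -1.06
endloop
endfacet
facet normal 0.309 0.234 0.922
outer loop
vertex 1.928 1.341 -1.13
vertex 1.258 1.952 -1.06
vertex 1.29 0.596 -0.727
endloop
endfacet
facet normal 0.310 0.234 0.922
outer loop
vertex 1.29 0.596 -0.727
vertex 1.258 1.952 -1.06
vertex 0.62 1.208 -0.657
endloop
endfacet
facet normal -0.602 -0.702 0.380
outer loop
vertex 1.29 0.596 -0.727
vertex 0.62 1.208 -0.657
vertex 0.711 0.718 -1.418
endloop
endfacet
facet normal 0.602 0.702 -0.380
outer loop
vertex 1.258 1.952 -1.06
vertex 1.349 1.462 -1.822
vertex 0.679 2.074 -1.752
endloop
endfacet
facet normal -0.483 0.699 0.527
outer loop
vertex 1.258 1.952 -1.06
vertex 0.679 2.074 -1.752
vertex 0.62 1.208 -0.657
endloop
endfacet
facet normal -0.484 0.699 0.527
outer loop
vertex 0.62 1.208 -0.657
vertex 0.679 2.074 -1.752
vertex 0.041 1.329 -1.349
endloop
endfacet
facet normal -0.601 -0.703 0.380
outer loop
vertex 0.62 1.208 -0.657
vertex 0.041 1.329 -1.349
vertex 0.711 0.718 -1.418
endloop
endfacet
facet normal 0.602 0.702 -0.380
outer loop
vertex 0.679 2.074 -1.752
vertex 1.349 1.462 -1.822
vertex 0.77 1.584 -2.513
endloop
endfacet
facet normal -0.792 0.465 -0.394
outer loop
vertex 0.679 2.074 -1.752
vertex 0.77 1.584 -2.513
vertex 0.041 1.329 -1.349
endloop
endfacet
facet normal -0.792 0.465 -0.394
outer loop
vertex 0.041 1.329 -1.349
vertex 0.77 1.584 -2.513
vertex 0.132 0.839 -2.11
endloop
endfacet
facet normal -0.601 -0.703 0.380
outer loop
vertex 0.041 1.329 -1.349
vertex 0.132 0.839 -2.11
vertex 0.711 0.718 -1.418
endloop
endfacet
facet normal 0.602 0.702 -0.380
outer loop
vertex 0.77 1.584 -2.513
vertex 1.349 1.462 -1.822
vertex 1.44 0.972 -2.583
endloop
endfacet
facet normal -0.310 -0.233 -0.922
outer loop
vertex 0.77 1.584 -2.513
vertex 1.44 0.972 -2.583
vertex 0.132 0.839 -2.11
endloop
endfacet
facet normal -0.310 -0.234 -0.922
outer loop
vertex 0.132 0.839 -2.11
vertex 1.44 0.972 -2.583
vertex 0.802 0.228 -2.18
endloop
endfacet
facet normal -0.601 -0.703 0.380
outer loop
vertex 0.132 0.839 -2.11
vertex 0.802 0.228 -2.18
vertex 0.711 0.718 -1.418
endloop
endfacet
facet normal 0.601 0.703 -0.380
outer loop
vertex 1.44 0.972 -2.583
vertex 1.349 1.462 -1.822
vertex 2.019 0.851 -1.891
endloop
endfacet
facet normal 0.483 -0.700 -0.527
outer loop
vertex 1.44 0.972 -2.583
vertex 2.019 0.851 -1.891
vertex 0.802 0.228 -2.18
endloop
endfacet
facet normal 0.483 -0.699 -0.527
outer loop
vertex 0.802 0.228 -2.18
vertex 2.019 0.851 -1.891
vertex 1.381 0.106 -1.488
endloop
endfacet
facet normal -0.602 -0.702 0.380
outer loop
vertex 0.802 0.228 -2.18
vertex 1.381 0.106 -1.488
vertex 0.711 0.718 -1.418
endloop
endfacet
facet normal 0.601 0.703 -0.380
outer loop
vertex 2.019 0.851 -1.891
vertex 1.349 1.462 -1.822
vertex 1.928 1.341 -1.13
endloop
endfacet
facet normal 0.792 -0.465 0.394
outer loop
vertex 2.019 0.851 -1.891
vertex 1.928 1.341 -1.13
vertex 1.381 0.106 -1.488
endloop
endfacet
facet normal 0.792 -0.465 0.394
outer loop
vertex 1.381 0.106 -1.488
vertex 1.928 1.341 -1.13
vertex 1.29 0.596 -0.727
endloop
endfacet
facet normal -0.602 -0.702 0.380
outer loop
vertex 1.381 0.106 -1.488
vertex 1.29 0.596 -0.727
vertex 0.711 0.718 -1.418
endloop
endfacet
facet normal 0.706 -0.136 -0.695
outer loop
vertex 2.37 -2.98 -1.705
vertex 1.774 -3.271 -2.253
vertex 2.046 -2.463 -2.135
endloop
endfacet
facet normal 0.278 0.711 0.646
outer loop
vertex 2.37 -2.98 -1.705
vertex 2.046 -2.463 -2.135
vertex 0.306 -2.989 -0.807
endloop
endfacet
facet normal 0.706 -0.136 -0.695
outer loop
vertex 2.046 -2.463 -2.135
vertex 1.774 -3.271 -2.253
vertex 1.517 -2.555 -2.654
endloop
endfacet
facet normal -0.238 0.969 0.071
outer loop
vertex 2.046 -2.463 -2.135
vertex 1.517 -2.555 -2.654
vertex 0.306 -2.989 -0.807
endloop
endfacet
facet normal 0.706 -0.136 -0.695
outer loop
vertex 1.517 -2.555 -2.654
vertex 1.774 -3.271 -2.253
vertex 1.182 -3.185 -2.871
endloop
endfacet
facet normal -0.760 0.533 -0.373
outer loop
vertex 1.517 -2.555 -2.654
vertex 1.182 -3.185 -2.871
vertex 0.306 -2.989 -0.807
endloop
endfacet
facet normal 0.706 -0.135 -0.695
outer loop
vertex 1.182 -3.185 -2.871
vertex 1.774 -3.271 -2.253
vertex 1.293 -3.88 -2.623
endloop
endfacet
facet normal -0.895 -0.269 -0.354
outer loop
vertex 1.182 -3.185 -2.871
vertex 1.293 -3.88 -2.623
vertex 0.306 -2.989 -0.807
endloop
endfacet
facet normal 0.706 -0.136 -0.695
outer loop
vertex 1.293 -3.88 -2.623
vertex 1.774 -3.271 -2.253
vertex 1.766 -4.116 -2.096
endloop
endfacet
facet normal -0.542 -0.833 0.114
outer loop
vertex 1.293 -3.88 -2.623
vertex 1.766 -4.116 -2.096
vertex 0.306 -2.989 -0.807
endloop
endfacet
facet normal 0.706 -0.136 -0.695
outer loop
vertex 1.766 -4.116 -2.096
vertex 1.774 -3.271 -2.253
vertex 2.245 -3.716 -1.688
endloop
endfacet
facet normal 0.034 -0.733 0.679
outer loop
vertex 1.766 -4.116 -2.096
vertex 2.245 -3.716 -1.688
vertex 0.306 -2.989 -0.807
endloop
endfacet
facet normal 0.706 -0.136 -0.695
outer loop
vertex 2.245 -3.716 -1.688
vertex 1.774 -3.271 -2.253
vertex 2.37 -2.98 -1.705
endloop
endfacet
facet normal 0.399 -0.047 0.916
outer loop
vertex 2.245 -3.716 -1.688
vertex 2.37 -2.98 -1.705
vertex 0.306 -2.989 -0.807
endloop
endfacet

endsolid


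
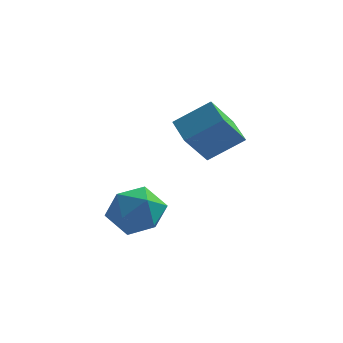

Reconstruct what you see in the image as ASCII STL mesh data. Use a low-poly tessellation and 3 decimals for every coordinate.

solid 
facet normal -0.779 -0.262 -0.570
outer loop
vertex 2.953 -2.383 3.072
vertex 2.25 -1.273 3.524
vertex 3.619 -1.408 1.713
endloop
endfacet
facet normal 0.506 -0.799 -0.325
outer loop
vertex 4.99 -0.947 2.716
vertex 2.953 -2.383 3.072
vertex 3.619 -1.408 1.713
endloop
endfacet
facet normal -0.779 -0.262 -0.570
outer loop
vertex 3.619 -1.408 1.713
vertex 2.25 -1.273 3.524
vertex 2.915 -0.298 2.166
endloop
endfacet
facet normal 0.370 0.542 -0.754
outer loop
vertex 2.915 -0.298 2.166
vertex 4.99 -0.947 2.716
vertex 3.619 -1.408 1.713
endloop
endfacet
facet normal -0.370 -0.542 0.755
outer loop
vertex 2.953 -2.383 3.072
vertex 3.621 -0.812 4.527
vertex 2.25 -1.273 3.524
endloop
endfacet
facet normal 0.506 -0.799 -0.326
outer loop
vertex 4.325 -1.922 4.074
vertex 2.953 -2.383 3.072
vertex 4.99 -0.947 2.716
endloop
endfacet
facet normal -0.369 -0.542 0.755
outer loop
vertex 4.325 -1.922 4.074
vertex 3.621 -0.812 4.527
vertex 2.953 -2.383 3.072
endloop
endfacet
facet normal -0.506 0.799 0.325
outer loop
vertex 2.25 -1.273 3.524
vertex 3.621 -0.812 4.527
vertex 2.915 -0.298 2.166
endloop
endfacet
facet normal 0.370 0.542 -0.755
outer loop
vertex 4.287 0.163 3.168
vertex 4.99 -0.947 2.716
vertex 2.915 -0.298 2.166
endloop
endfacet
facet normal -0.506 0.799 0.325
outer loop
vertex 2.915 -0.298 2.166
vertex 3.621 -0.812 4.527
vertex 4.287 0.163 3.168
endloop
endfacet
facet normal 0.779 0.262 0.569
outer loop
vertex 4.287 0.163 3.168
vertex 4.325 -1.922 4.074
vertex 4.99 -0.947 2.716
endloop
endfacet
facet normal 0.779 0.262 0.570
outer loop
vertex 3.621 -0.812 4.527
vertex 4.325 -1.922 4.074
vertex 4.287 0.163 3.168
endloop
endfacet
facet normal -0.900 0.347 -0.265
outer loop
vertex 0.552 -1.879 -1.607
vertex 0.002 -2.805 -0.949
vertex 0.262 -1.704 -0.391
endloop
endfacet
facet normal -0.423 0.877 -0.227
outer loop
vertex 0.552 -1.879 -1.607
vertex 0.262 -1.704 -0.391
vertex 1.364 -1.289 -0.843
endloop
endfacet
facet normal 0.110 0.727 -0.678
outer loop
vertex 0.552 -1.879 -1.607
vertex 1.364 -1.289 -0.843
vertex 1.786 -2.133 -1.68
endloop
endfacet
facet normal -0.037 0.104 -0.994
outer loop
vertex 0.552 -1.879 -1.607
vertex 1.786 -2.133 -1.68
vertex 0.944 -3.071 -1.746
endloop
endfacet
facet normal -0.662 -0.132 -0.738
outer loop
vertex 0.552 -1.879 -1.607
vertex 0.944 -3.071 -1.746
vertex 0.002 -2.805 -0.949
endloop
endfacet
facet normal -0.156 0.887 0.434
outer loop
vertex 1.364 -1.289 -0.843
vertex 0.262 -1.704 -0.391
vertex 1.316 -1.849 0.286
endloop
endfacet
facet normal -0.927 0.029 0.374
outer loop
vertex 0.262 -1.704 -0.391
vertex 0.002 -2.805 -0.949
vertex 0.474 -2.787 0.22
endloop
endfacet
facet normal -0.542 -0.744 -0.392
outer loop
vertex 0.002 -2.805 -0.949
vertex 0.944 -3.071 -1.746
vertex 0.896 -3.631 -0.617
endloop
endfacet
facet normal 0.468 -0.363 -0.806
outer loop
vertex 0.944 -3.071 -1.746
vertex 1.786 -2.133 -1.68
vertex 1.998 -3.216 -1.069
endloop
endfacet
facet normal 0.705 0.645 -0.295
outer loop
vertex 1.786 -2.133 -1.68
vertex 1.364 -1.289 -0.843
vertex 2.258 -2.115 -0.511
endloop
endfacet
facet normal 0.037 -0.104 0.994
outer loop
vertex 1.708 -3.041 0.147
vertex 1.316 -1.849 0.286
vertex 0.474 -2.787 0.22
endloop
endfacet
facet normal -0.110 -0.727 0.678
outer loop
vertex 1.708 -3.041 0.147
vertex 0.474 -2.787 0.22
vertex 0.896 -3.631 -0.617
endloop
endfacet
facet normal 0.423 -0.877 0.227
outer loop
vertex 1.708 -3.041 0.147
vertex 0.896 -3.631 -0.617
vertex 1.998 -3.216 -1.069
endloop
endfacet
facet normal 0.900 -0.347 0.265
outer loop
vertex 1.708 -3.041 0.147
vertex 1.998 -3.216 -1.069
vertex 2.258 -2.115 -0.511
endloop
endfacet
facet normal 0.662 0.132 0.738
outer loop
vertex 1.708 -3.041 0.147
vertex 2.258 -2.115 -0.511
vertex 1.316 -1.849 0.286
endloop
endfacet
facet normal -0.468 0.363 0.806
outer loop
vertex 0.474 -2.787 0.22
vertex 1.316 -1.849 0.286
vertex 0.262 -1.704 -0.391
endloop
endfacet
facet normal -0.705 -0.645 0.295
outer loop
vertex 0.896 -3.631 -0.617
vertex 0.474 -2.787 0.22
vertex 0.002 -2.805 -0.949
endloop
endfacet
facet normal 0.156 -0.887 -0.434
outer loop
vertex 1.998 -3.216 -1.069
vertex 0.896 -3.631 -0.617
vertex 0.944 -3.071 -1.746
endloop
endfacet
facet normal 0.927 -0.029 -0.374
outer loop
vertex 2.258 -2.115 -0.511
vertex 1.998 -3.216 -1.069
vertex 1.786 -2.133 -1.68
endloop
endfacet
facet normal 0.542 0.744 0.392
outer loop
vertex 1.316 -1.849 0.286
vertex 2.258 -2.115 -0.511
vertex 1.364 -1.289 -0.843
endloop
endfacet

endsolid


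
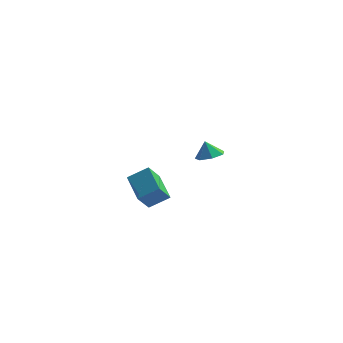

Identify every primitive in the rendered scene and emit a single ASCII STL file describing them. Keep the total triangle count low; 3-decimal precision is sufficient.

solid 
facet normal -0.346 -0.513 0.786
outer loop
vertex -0.658 -3.757 -1.169
vertex -1.412 -2.341 -0.577
vertex -1.694 -4.04 -1.81
endloop
endfacet
facet normal 0.441 -0.828 -0.346
outer loop
vertex -1.248 -3.379 -2.823
vertex -0.658 -3.757 -1.169
vertex -1.694 -4.04 -1.81
endloop
endfacet
facet normal -0.345 -0.513 0.786
outer loop
vertex -1.694 -4.04 -1.81
vertex -1.412 -2.341 -0.577
vertex -2.448 -2.625 -1.217
endloop
endfacet
facet normal -0.828 -0.227 -0.513
outer loop
vertex -2.448 -2.625 -1.217
vertex -1.248 -3.379 -2.823
vertex -1.694 -4.04 -1.81
endloop
endfacet
facet normal 0.828 0.227 0.513
outer loop
vertex -0.658 -3.757 -1.169
vertex -0.966 -1.68 -1.59
vertex -1.412 -2.341 -0.577
endloop
endfacet
facet normal 0.441 -0.828 -0.347
outer loop
vertex -0.212 -3.095 -2.183
vertex -0.658 -3.757 -1.169
vertex -1.248 -3.379 -2.823
endloop
endfacet
facet normal 0.828 0.227 0.512
outer loop
vertex -0.212 -3.095 -2.183
vertex -0.966 -1.68 -1.59
vertex -0.658 -3.757 -1.169
endloop
endfacet
facet normal -0.441 0.828 0.346
outer loop
vertex -1.412 -2.341 -0.577
vertex -0.966 -1.68 -1.59
vertex -2.448 -2.625 -1.217
endloop
endfacet
facet normal -0.828 -0.227 -0.512
outer loop
vertex -2.002 -1.963 -2.231
vertex -1.248 -3.379 -2.823
vertex -2.448 -2.625 -1.217
endloop
endfacet
facet normal -0.441 0.828 0.347
outer loop
vertex -2.448 -2.625 -1.217
vertex -0.966 -1.68 -1.59
vertex -2.002 -1.963 -2.231
endloop
endfacet
facet normal 0.345 0.513 -0.786
outer loop
vertex -2.002 -1.963 -2.231
vertex -0.212 -3.095 -2.183
vertex -1.248 -3.379 -2.823
endloop
endfacet
facet normal 0.346 0.513 -0.785
outer loop
vertex -0.966 -1.68 -1.59
vertex -0.212 -3.095 -2.183
vertex -2.002 -1.963 -2.231
endloop
endfacet
facet normal 0.308 -0.234 -0.922
outer loop
vertex 1.621 4.147 -3.054
vertex 0.925 3.712 -3.176
vertex 1.068 4.514 -3.332
endloop
endfacet
facet normal 0.268 0.805 0.530
outer loop
vertex 1.621 4.147 -3.054
vertex 1.068 4.514 -3.332
vertex 0.615 3.948 -2.244
endloop
endfacet
facet normal 0.307 -0.234 -0.922
outer loop
vertex 1.068 4.514 -3.332
vertex 0.925 3.712 -3.176
vertex 0.407 4.277 -3.492
endloop
endfacet
facet normal -0.385 0.875 0.295
outer loop
vertex 1.068 4.514 -3.332
vertex 0.407 4.277 -3.492
vertex 0.615 3.948 -2.244
endloop
endfacet
facet normal 0.307 -0.234 -0.922
outer loop
vertex 0.407 4.277 -3.492
vertex 0.925 3.712 -3.176
vertex 0.136 3.614 -3.414
endloop
endfacet
facet normal -0.885 0.391 0.251
outer loop
vertex 0.407 4.277 -3.492
vertex 0.136 3.614 -3.414
vertex 0.615 3.948 -2.244
endloop
endfacet
facet normal 0.307 -0.235 -0.922
outer loop
vertex 0.136 3.614 -3.414
vertex 0.925 3.712 -3.176
vertex 0.46 3.025 -3.156
endloop
endfacet
facet normal -0.857 -0.282 0.431
outer loop
vertex 0.136 3.614 -3.414
vertex 0.46 3.025 -3.156
vertex 0.615 3.948 -2.244
endloop
endfacet
facet normal 0.307 -0.235 -0.922
outer loop
vertex 0.46 3.025 -3.156
vertex 0.925 3.712 -3.176
vertex 1.134 2.953 -2.913
endloop
endfacet
facet normal -0.321 -0.638 0.700
outer loop
vertex 0.46 3.025 -3.156
vertex 1.134 2.953 -2.913
vertex 0.615 3.948 -2.244
endloop
endfacet
facet normal 0.307 -0.235 -0.922
outer loop
vertex 1.134 2.953 -2.913
vertex 0.925 3.712 -3.176
vertex 1.651 3.452 -2.868
endloop
endfacet
facet normal 0.320 -0.408 0.855
outer loop
vertex 1.134 2.953 -2.913
vertex 1.651 3.452 -2.868
vertex 0.615 3.948 -2.244
endloop
endfacet
facet normal 0.308 -0.234 -0.922
outer loop
vertex 1.651 3.452 -2.868
vertex 0.925 3.712 -3.176
vertex 1.621 4.147 -3.054
endloop
endfacet
facet normal 0.581 0.234 0.779
outer loop
vertex 1.651 3.452 -2.868
vertex 1.621 4.147 -3.054
vertex 0.615 3.948 -2.244
endloop
endfacet

endsolid


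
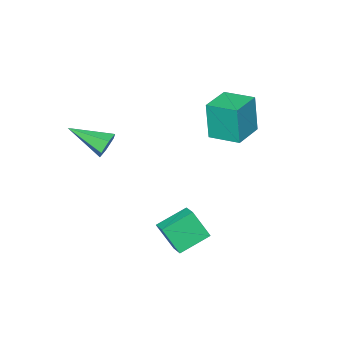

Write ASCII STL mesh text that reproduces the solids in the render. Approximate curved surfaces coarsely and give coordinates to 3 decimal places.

solid 
facet normal -0.368 0.858 -0.359
outer loop
vertex 2.167 -1.335 1.04
vertex 1.771 -1.275 1.589
vertex 2.395 -1.007 1.59
endloop
endfacet
facet normal 0.937 -0.085 -0.338
outer loop
vertex 2.167 -1.335 1.04
vertex 2.395 -1.007 1.59
vertex 2.469 -2.905 2.271
endloop
endfacet
facet normal -0.368 0.858 -0.359
outer loop
vertex 2.395 -1.007 1.59
vertex 1.771 -1.275 1.589
vertex 1.999 -0.947 2.139
endloop
endfacet
facet normal 0.801 0.230 0.553
outer loop
vertex 2.395 -1.007 1.59
vertex 1.999 -0.947 2.139
vertex 2.469 -2.905 2.271
endloop
endfacet
facet normal -0.367 0.858 -0.359
outer loop
vertex 1.999 -0.947 2.139
vertex 1.771 -1.275 1.589
vertex 1.374 -1.215 2.138
endloop
endfacet
facet normal -0.028 0.061 0.998
outer loop
vertex 1.999 -0.947 2.139
vertex 1.374 -1.215 2.138
vertex 2.469 -2.905 2.271
endloop
endfacet
facet normal -0.367 0.858 -0.359
outer loop
vertex 1.374 -1.215 2.138
vertex 1.771 -1.275 1.589
vertex 1.146 -1.543 1.588
endloop
endfacet
facet normal -0.720 -0.423 0.551
outer loop
vertex 1.374 -1.215 2.138
vertex 1.146 -1.543 1.588
vertex 2.469 -2.905 2.271
endloop
endfacet
facet normal -0.367 0.858 -0.359
outer loop
vertex 1.146 -1.543 1.588
vertex 1.771 -1.275 1.589
vertex 1.542 -1.603 1.039
endloop
endfacet
facet normal -0.583 -0.737 -0.340
outer loop
vertex 1.146 -1.543 1.588
vertex 1.542 -1.603 1.039
vertex 2.469 -2.905 2.271
endloop
endfacet
facet normal -0.367 0.858 -0.359
outer loop
vertex 1.542 -1.603 1.039
vertex 1.771 -1.275 1.589
vertex 2.167 -1.335 1.04
endloop
endfacet
facet normal 0.245 -0.569 -0.785
outer loop
vertex 1.542 -1.603 1.039
vertex 2.167 -1.335 1.04
vertex 2.469 -2.905 2.271
endloop
endfacet
facet normal -0.975 -0.215 -0.051
outer loop
vertex -4.369 -0.252 2.385
vertex -4.702 1.222 2.55
vertex -4.318 -0.026 0.469
endloop
endfacet
facet normal 0.219 -0.970 -0.109
outer loop
vertex -2.758 0.318 0.55
vertex -4.369 -0.252 2.385
vertex -4.318 -0.026 0.469
endloop
endfacet
facet normal -0.975 -0.215 -0.051
outer loop
vertex -4.318 -0.026 0.469
vertex -4.702 1.222 2.55
vertex -4.652 1.448 0.634
endloop
endfacet
facet normal 0.026 0.117 -0.993
outer loop
vertex -4.652 1.448 0.634
vertex -2.758 0.318 0.55
vertex -4.318 -0.026 0.469
endloop
endfacet
facet normal -0.026 -0.117 0.993
outer loop
vertex -4.369 -0.252 2.385
vertex -3.142 1.566 2.631
vertex -4.702 1.222 2.55
endloop
endfacet
facet normal 0.219 -0.970 -0.109
outer loop
vertex -2.808 0.092 2.466
vertex -4.369 -0.252 2.385
vertex -2.758 0.318 0.55
endloop
endfacet
facet normal -0.026 -0.117 0.993
outer loop
vertex -2.808 0.092 2.466
vertex -3.142 1.566 2.631
vertex -4.369 -0.252 2.385
endloop
endfacet
facet normal -0.219 0.970 0.109
outer loop
vertex -4.702 1.222 2.55
vertex -3.142 1.566 2.631
vertex -4.652 1.448 0.634
endloop
endfacet
facet normal 0.026 0.117 -0.993
outer loop
vertex -3.091 1.792 0.715
vertex -2.758 0.318 0.55
vertex -4.652 1.448 0.634
endloop
endfacet
facet normal -0.219 0.970 0.109
outer loop
vertex -4.652 1.448 0.634
vertex -3.142 1.566 2.631
vertex -3.091 1.792 0.715
endloop
endfacet
facet normal 0.975 0.215 0.051
outer loop
vertex -3.091 1.792 0.715
vertex -2.808 0.092 2.466
vertex -2.758 0.318 0.55
endloop
endfacet
facet normal 0.975 0.215 0.051
outer loop
vertex -3.142 1.566 2.631
vertex -2.808 0.092 2.466
vertex -3.091 1.792 0.715
endloop
endfacet
facet normal -0.874 0.303 0.380
outer loop
vertex -0.22 1.367 -2.123
vertex 0.142 2.06 -1.844
vertex -0.554 2.078 -3.459
endloop
endfacet
facet normal -0.437 -0.835 -0.335
outer loop
vertex 0.818 1.6 -4.056
vertex -0.22 1.367 -2.123
vertex -0.554 2.078 -3.459
endloop
endfacet
facet normal -0.873 0.305 0.380
outer loop
vertex -0.554 2.078 -3.459
vertex 0.142 2.06 -1.844
vertex -0.191 2.771 -3.18
endloop
endfacet
facet normal -0.215 0.460 -0.862
outer loop
vertex -0.191 2.771 -3.18
vertex 0.818 1.6 -4.056
vertex -0.554 2.078 -3.459
endloop
endfacet
facet normal 0.215 -0.459 0.862
outer loop
vertex -0.22 1.367 -2.123
vertex 1.514 1.582 -2.441
vertex 0.142 2.06 -1.844
endloop
endfacet
facet normal -0.437 -0.835 -0.335
outer loop
vertex 1.151 0.889 -2.72
vertex -0.22 1.367 -2.123
vertex 0.818 1.6 -4.056
endloop
endfacet
facet normal 0.215 -0.460 0.862
outer loop
vertex 1.151 0.889 -2.72
vertex 1.514 1.582 -2.441
vertex -0.22 1.367 -2.123
endloop
endfacet
facet normal 0.437 0.835 0.335
outer loop
vertex 0.142 2.06 -1.844
vertex 1.514 1.582 -2.441
vertex -0.191 2.771 -3.18
endloop
endfacet
facet normal -0.215 0.459 -0.862
outer loop
vertex 1.18 2.293 -3.777
vertex 0.818 1.6 -4.056
vertex -0.191 2.771 -3.18
endloop
endfacet
facet normal 0.437 0.835 0.335
outer loop
vertex -0.191 2.771 -3.18
vertex 1.514 1.582 -2.441
vertex 1.18 2.293 -3.777
endloop
endfacet
facet normal 0.874 -0.304 -0.379
outer loop
vertex 1.18 2.293 -3.777
vertex 1.151 0.889 -2.72
vertex 0.818 1.6 -4.056
endloop
endfacet
facet normal 0.873 -0.304 -0.380
outer loop
vertex 1.514 1.582 -2.441
vertex 1.151 0.889 -2.72
vertex 1.18 2.293 -3.777
endloop
endfacet

endsolid


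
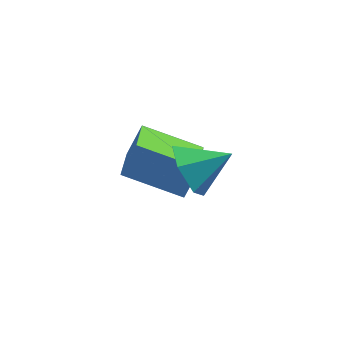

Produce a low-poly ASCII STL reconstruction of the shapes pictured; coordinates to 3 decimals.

solid 
facet normal -0.877 -0.168 -0.449
outer loop
vertex -1.763 -0.061 1.053
vertex -2.179 0.275 1.74
vertex -1.94 0.791 1.081
endloop
endfacet
facet normal 0.824 0.189 -0.534
outer loop
vertex -1.763 -0.061 1.053
vertex -1.94 0.791 1.081
vertex -1.081 0.485 2.3
endloop
endfacet
facet normal -0.877 -0.168 -0.450
outer loop
vertex -1.94 0.791 1.081
vertex -2.179 0.275 1.74
vertex -2.356 1.127 1.767
endloop
endfacet
facet normal 0.488 0.864 -0.127
outer loop
vertex -1.94 0.791 1.081
vertex -2.356 1.127 1.767
vertex -1.081 0.485 2.3
endloop
endfacet
facet normal -0.878 -0.168 -0.449
outer loop
vertex -2.356 1.127 1.767
vertex -2.179 0.275 1.74
vertex -2.594 0.611 2.426
endloop
endfacet
facet normal 0.117 0.761 0.638
outer loop
vertex -2.356 1.127 1.767
vertex -2.594 0.611 2.426
vertex -1.081 0.485 2.3
endloop
endfacet
facet normal -0.878 -0.168 -0.449
outer loop
vertex -2.594 0.611 2.426
vertex -2.179 0.275 1.74
vertex -2.417 -0.24 2.399
endloop
endfacet
facet normal 0.082 -0.015 0.997
outer loop
vertex -2.594 0.611 2.426
vertex -2.417 -0.24 2.399
vertex -1.081 0.485 2.3
endloop
endfacet
facet normal -0.878 -0.168 -0.448
outer loop
vertex -2.417 -0.24 2.399
vertex -2.179 0.275 1.74
vertex -2.002 -0.576 1.712
endloop
endfacet
facet normal 0.418 -0.690 0.590
outer loop
vertex -2.417 -0.24 2.399
vertex -2.002 -0.576 1.712
vertex -1.081 0.485 2.3
endloop
endfacet
facet normal -0.877 -0.168 -0.449
outer loop
vertex -2.002 -0.576 1.712
vertex -2.179 0.275 1.74
vertex -1.763 -0.061 1.053
endloop
endfacet
facet normal 0.789 -0.589 -0.174
outer loop
vertex -2.002 -0.576 1.712
vertex -1.763 -0.061 1.053
vertex -1.081 0.485 2.3
endloop
endfacet
facet normal -0.372 -0.374 -0.850
outer loop
vertex -2.328 1.415 -0.59
vertex -4.018 1.716 0.017
vertex -2.3 3.103 -1.346
endloop
endfacet
facet normal 0.928 -0.165 -0.334
outer loop
vertex -1.902 3.504 -0.437
vertex -2.328 1.415 -0.59
vertex -2.3 3.103 -1.346
endloop
endfacet
facet normal -0.372 -0.374 -0.850
outer loop
vertex -2.3 3.103 -1.346
vertex -4.018 1.716 0.017
vertex -3.989 3.404 -0.739
endloop
endfacet
facet normal 0.016 0.912 -0.409
outer loop
vertex -3.989 3.404 -0.739
vertex -1.902 3.504 -0.437
vertex -2.3 3.103 -1.346
endloop
endfacet
facet normal -0.015 -0.912 0.409
outer loop
vertex -2.328 1.415 -0.59
vertex -3.62 2.117 0.926
vertex -4.018 1.716 0.017
endloop
endfacet
facet normal 0.928 -0.165 -0.333
outer loop
vertex -1.931 1.816 0.319
vertex -2.328 1.415 -0.59
vertex -1.902 3.504 -0.437
endloop
endfacet
facet normal -0.016 -0.912 0.409
outer loop
vertex -1.931 1.816 0.319
vertex -3.62 2.117 0.926
vertex -2.328 1.415 -0.59
endloop
endfacet
facet normal -0.928 0.165 0.333
outer loop
vertex -4.018 1.716 0.017
vertex -3.62 2.117 0.926
vertex -3.989 3.404 -0.739
endloop
endfacet
facet normal 0.016 0.912 -0.409
outer loop
vertex -3.592 3.805 0.17
vertex -1.902 3.504 -0.437
vertex -3.989 3.404 -0.739
endloop
endfacet
facet normal -0.928 0.165 0.333
outer loop
vertex -3.989 3.404 -0.739
vertex -3.62 2.117 0.926
vertex -3.592 3.805 0.17
endloop
endfacet
facet normal 0.372 0.374 0.850
outer loop
vertex -3.592 3.805 0.17
vertex -1.931 1.816 0.319
vertex -1.902 3.504 -0.437
endloop
endfacet
facet normal 0.372 0.374 0.849
outer loop
vertex -3.62 2.117 0.926
vertex -1.931 1.816 0.319
vertex -3.592 3.805 0.17
endloop
endfacet

endsolid


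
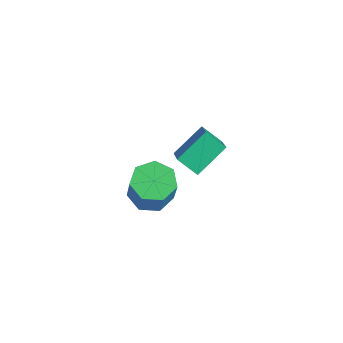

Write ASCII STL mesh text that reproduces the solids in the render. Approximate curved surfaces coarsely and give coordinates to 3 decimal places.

solid 
facet normal -0.424 0.167 -0.890
outer loop
vertex -1.611 -0.68 -4.257
vertex -2.478 -0.599 -3.829
vertex -1.825 0.095 -4.01
endloop
endfacet
facet normal 0.870 0.351 -0.347
outer loop
vertex -1.611 -0.68 -4.257
vertex -1.825 0.095 -4.01
vertex -0.795 -1.003 -2.538
endloop
endfacet
facet normal 0.870 0.350 -0.348
outer loop
vertex -0.795 -1.003 -2.538
vertex -1.825 0.095 -4.01
vertex -1.008 -0.227 -2.291
endloop
endfacet
facet normal 0.423 -0.167 0.891
outer loop
vertex -0.795 -1.003 -2.538
vertex -1.008 -0.227 -2.291
vertex -1.662 -0.921 -2.111
endloop
endfacet
facet normal -0.424 0.166 -0.891
outer loop
vertex -1.825 0.095 -4.01
vertex -2.478 -0.599 -3.829
vertex -2.531 0.348 -3.627
endloop
endfacet
facet normal 0.343 0.939 0.013
outer loop
vertex -1.825 0.095 -4.01
vertex -2.531 0.348 -3.627
vertex -1.008 -0.227 -2.291
endloop
endfacet
facet normal 0.343 0.939 0.013
outer loop
vertex -1.008 -0.227 -2.291
vertex -2.531 0.348 -3.627
vertex -1.714 0.026 -1.908
endloop
endfacet
facet normal 0.423 -0.168 0.890
outer loop
vertex -1.008 -0.227 -2.291
vertex -1.714 0.026 -1.908
vertex -1.662 -0.921 -2.111
endloop
endfacet
facet normal -0.423 0.166 -0.891
outer loop
vertex -2.531 0.348 -3.627
vertex -2.478 -0.599 -3.829
vertex -3.197 -0.112 -3.397
endloop
endfacet
facet normal -0.441 0.821 0.363
outer loop
vertex -2.531 0.348 -3.627
vertex -3.197 -0.112 -3.397
vertex -1.714 0.026 -1.908
endloop
endfacet
facet normal -0.441 0.821 0.363
outer loop
vertex -1.714 0.026 -1.908
vertex -3.197 -0.112 -3.397
vertex -2.38 -0.434 -1.678
endloop
endfacet
facet normal 0.423 -0.168 0.890
outer loop
vertex -1.714 0.026 -1.908
vertex -2.38 -0.434 -1.678
vertex -1.662 -0.921 -2.111
endloop
endfacet
facet normal -0.423 0.166 -0.891
outer loop
vertex -3.197 -0.112 -3.397
vertex -2.478 -0.599 -3.829
vertex -3.322 -0.939 -3.492
endloop
endfacet
facet normal -0.894 0.084 0.441
outer loop
vertex -3.197 -0.112 -3.397
vertex -3.322 -0.939 -3.492
vertex -2.38 -0.434 -1.678
endloop
endfacet
facet normal -0.894 0.085 0.440
outer loop
vertex -2.38 -0.434 -1.678
vertex -3.322 -0.939 -3.492
vertex -2.506 -1.261 -1.774
endloop
endfacet
facet normal 0.423 -0.168 0.890
outer loop
vertex -2.38 -0.434 -1.678
vertex -2.506 -1.261 -1.774
vertex -1.662 -0.921 -2.111
endloop
endfacet
facet normal -0.423 0.168 -0.890
outer loop
vertex -3.322 -0.939 -3.492
vertex -2.478 -0.599 -3.829
vertex -2.812 -1.51 -3.842
endloop
endfacet
facet normal -0.674 -0.715 0.186
outer loop
vertex -3.322 -0.939 -3.492
vertex -2.812 -1.51 -3.842
vertex -2.506 -1.261 -1.774
endloop
endfacet
facet normal -0.673 -0.716 0.186
outer loop
vertex -2.506 -1.261 -1.774
vertex -2.812 -1.51 -3.842
vertex -1.995 -1.832 -2.123
endloop
endfacet
facet normal 0.423 -0.166 0.891
outer loop
vertex -2.506 -1.261 -1.774
vertex -1.995 -1.832 -2.123
vertex -1.662 -0.921 -2.111
endloop
endfacet
facet normal -0.423 0.168 -0.891
outer loop
vertex -2.812 -1.51 -3.842
vertex -2.478 -0.599 -3.829
vertex -2.05 -1.395 -4.182
endloop
endfacet
facet normal 0.054 -0.976 -0.209
outer loop
vertex -2.812 -1.51 -3.842
vertex -2.05 -1.395 -4.182
vertex -1.995 -1.832 -2.123
endloop
endfacet
facet normal 0.054 -0.976 -0.209
outer loop
vertex -1.995 -1.832 -2.123
vertex -2.05 -1.395 -4.182
vertex -1.234 -1.717 -2.463
endloop
endfacet
facet normal 0.423 -0.166 0.891
outer loop
vertex -1.995 -1.832 -2.123
vertex -1.234 -1.717 -2.463
vertex -1.662 -0.921 -2.111
endloop
endfacet
facet normal -0.424 0.167 -0.890
outer loop
vertex -2.05 -1.395 -4.182
vertex -2.478 -0.599 -3.829
vertex -1.611 -0.68 -4.257
endloop
endfacet
facet normal 0.741 -0.502 -0.446
outer loop
vertex -2.05 -1.395 -4.182
vertex -1.611 -0.68 -4.257
vertex -1.234 -1.717 -2.463
endloop
endfacet
facet normal 0.741 -0.502 -0.446
outer loop
vertex -1.234 -1.717 -2.463
vertex -1.611 -0.68 -4.257
vertex -0.795 -1.003 -2.538
endloop
endfacet
facet normal 0.423 -0.166 0.891
outer loop
vertex -1.234 -1.717 -2.463
vertex -0.795 -1.003 -2.538
vertex -1.662 -0.921 -2.111
endloop
endfacet
facet normal -0.706 0.343 -0.620
outer loop
vertex -1.002 0.872 1.144
vertex -0.271 1.334 0.567
vertex -0.862 -0.477 0.239
endloop
endfacet
facet normal -0.703 -0.445 0.554
outer loop
vertex 0.451 -1.114 1.393
vertex -1.002 0.872 1.144
vertex -0.862 -0.477 0.239
endloop
endfacet
facet normal -0.705 0.343 -0.621
outer loop
vertex -0.862 -0.477 0.239
vertex -0.271 1.334 0.567
vertex -0.13 -0.014 -0.337
endloop
endfacet
facet normal 0.086 -0.827 -0.555
outer loop
vertex -0.13 -0.014 -0.337
vertex 0.451 -1.114 1.393
vertex -0.862 -0.477 0.239
endloop
endfacet
facet normal -0.086 0.828 0.554
outer loop
vertex -1.002 0.872 1.144
vertex 1.042 0.697 1.721
vertex -0.271 1.334 0.567
endloop
endfacet
facet normal -0.703 -0.445 0.554
outer loop
vertex 0.31 0.234 2.297
vertex -1.002 0.872 1.144
vertex 0.451 -1.114 1.393
endloop
endfacet
facet normal -0.086 0.827 0.556
outer loop
vertex 0.31 0.234 2.297
vertex 1.042 0.697 1.721
vertex -1.002 0.872 1.144
endloop
endfacet
facet normal 0.703 0.445 -0.554
outer loop
vertex -0.271 1.334 0.567
vertex 1.042 0.697 1.721
vertex -0.13 -0.014 -0.337
endloop
endfacet
facet normal 0.085 -0.828 -0.555
outer loop
vertex 1.182 -0.652 0.816
vertex 0.451 -1.114 1.393
vertex -0.13 -0.014 -0.337
endloop
endfacet
facet normal 0.703 0.445 -0.554
outer loop
vertex -0.13 -0.014 -0.337
vertex 1.042 0.697 1.721
vertex 1.182 -0.652 0.816
endloop
endfacet
facet normal 0.706 -0.342 0.620
outer loop
vertex 1.182 -0.652 0.816
vertex 0.31 0.234 2.297
vertex 0.451 -1.114 1.393
endloop
endfacet
facet normal 0.705 -0.343 0.620
outer loop
vertex 1.042 0.697 1.721
vertex 0.31 0.234 2.297
vertex 1.182 -0.652 0.816
endloop
endfacet

endsolid


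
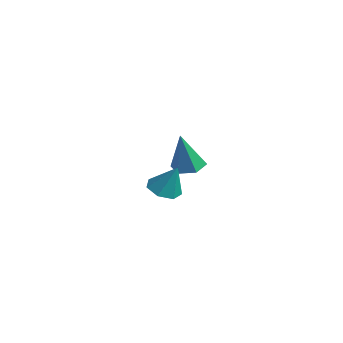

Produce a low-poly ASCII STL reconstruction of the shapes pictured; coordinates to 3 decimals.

solid 
facet normal -0.372 -0.227 -0.900
outer loop
vertex 3.433 0.352 2.715
vertex 2.771 0.318 2.997
vertex 3.109 0.887 2.714
endloop
endfacet
facet normal 0.855 0.518 0.000
outer loop
vertex 3.433 0.352 2.715
vertex 3.109 0.887 2.714
vertex 3.269 0.622 4.203
endloop
endfacet
facet normal -0.370 -0.228 -0.900
outer loop
vertex 3.109 0.887 2.714
vertex 2.771 0.318 2.997
vertex 2.531 0.993 2.925
endloop
endfacet
facet normal 0.230 0.962 0.147
outer loop
vertex 3.109 0.887 2.714
vertex 2.531 0.993 2.925
vertex 3.269 0.622 4.203
endloop
endfacet
facet normal -0.372 -0.228 -0.900
outer loop
vertex 2.531 0.993 2.925
vertex 2.771 0.318 2.997
vertex 2.134 0.591 3.191
endloop
endfacet
facet normal -0.446 0.757 0.477
outer loop
vertex 2.531 0.993 2.925
vertex 2.134 0.591 3.191
vertex 3.269 0.622 4.203
endloop
endfacet
facet normal -0.371 -0.226 -0.901
outer loop
vertex 2.134 0.591 3.191
vertex 2.771 0.318 2.997
vertex 2.216 -0.017 3.31
endloop
endfacet
facet normal -0.665 0.056 0.744
outer loop
vertex 2.134 0.591 3.191
vertex 2.216 -0.017 3.31
vertex 3.269 0.622 4.203
endloop
endfacet
facet normal -0.371 -0.227 -0.901
outer loop
vertex 2.216 -0.017 3.31
vertex 2.771 0.318 2.997
vertex 2.716 -0.373 3.194
endloop
endfacet
facet normal -0.262 -0.611 0.747
outer loop
vertex 2.216 -0.017 3.31
vertex 2.716 -0.373 3.194
vertex 3.269 0.622 4.203
endloop
endfacet
facet normal -0.371 -0.227 -0.900
outer loop
vertex 2.716 -0.373 3.194
vertex 2.771 0.318 2.997
vertex 3.258 -0.208 2.929
endloop
endfacet
facet normal 0.462 -0.745 0.481
outer loop
vertex 2.716 -0.373 3.194
vertex 3.258 -0.208 2.929
vertex 3.269 0.622 4.203
endloop
endfacet
facet normal -0.372 -0.228 -0.900
outer loop
vertex 3.258 -0.208 2.929
vertex 2.771 0.318 2.997
vertex 3.433 0.352 2.715
endloop
endfacet
facet normal 0.959 -0.242 0.150
outer loop
vertex 3.258 -0.208 2.929
vertex 3.433 0.352 2.715
vertex 3.269 0.622 4.203
endloop
endfacet
facet normal -0.113 0.269 -0.956
outer loop
vertex -1.837 4.809 1.424
vertex -2.289 4.221 1.312
vertex -2.576 4.878 1.531
endloop
endfacet
facet normal 0.156 0.824 0.545
outer loop
vertex -1.837 4.809 1.424
vertex -2.576 4.878 1.531
vertex -2.071 3.699 3.168
endloop
endfacet
facet normal -0.113 0.269 -0.956
outer loop
vertex -2.576 4.878 1.531
vertex -2.289 4.221 1.312
vertex -3.028 4.291 1.419
endloop
endfacet
facet normal -0.713 0.446 0.541
outer loop
vertex -2.576 4.878 1.531
vertex -3.028 4.291 1.419
vertex -2.071 3.699 3.168
endloop
endfacet
facet normal -0.113 0.269 -0.956
outer loop
vertex -3.028 4.291 1.419
vertex -2.289 4.221 1.312
vertex -2.741 3.633 1.2
endloop
endfacet
facet normal -0.834 -0.463 0.299
outer loop
vertex -3.028 4.291 1.419
vertex -2.741 3.633 1.2
vertex -2.071 3.699 3.168
endloop
endfacet
facet normal -0.113 0.269 -0.956
outer loop
vertex -2.741 3.633 1.2
vertex -2.289 4.221 1.312
vertex -2.002 3.563 1.093
endloop
endfacet
facet normal -0.085 -0.994 0.062
outer loop
vertex -2.741 3.633 1.2
vertex -2.002 3.563 1.093
vertex -2.071 3.699 3.168
endloop
endfacet
facet normal -0.112 0.270 -0.956
outer loop
vertex -2.002 3.563 1.093
vertex -2.289 4.221 1.312
vertex -1.55 4.151 1.206
endloop
endfacet
facet normal 0.785 -0.616 0.066
outer loop
vertex -2.002 3.563 1.093
vertex -1.55 4.151 1.206
vertex -2.071 3.699 3.168
endloop
endfacet
facet normal -0.112 0.268 -0.957
outer loop
vertex -1.55 4.151 1.206
vertex -2.289 4.221 1.312
vertex -1.837 4.809 1.424
endloop
endfacet
facet normal 0.905 0.293 0.308
outer loop
vertex -1.55 4.151 1.206
vertex -1.837 4.809 1.424
vertex -2.071 3.699 3.168
endloop
endfacet

endsolid
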